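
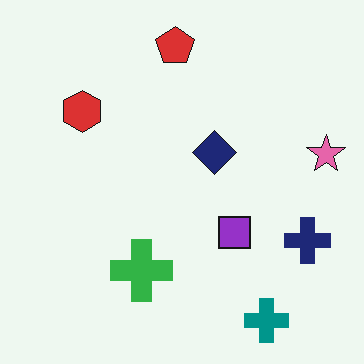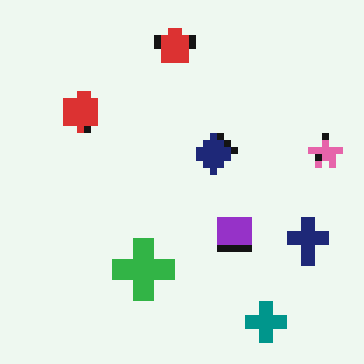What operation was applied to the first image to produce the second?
The image was pixelated into visible square blocks.

Shapes are reduced to large square blocks; fine edges and outlines are lost — a downscale-then-upscale (mosaic) effect.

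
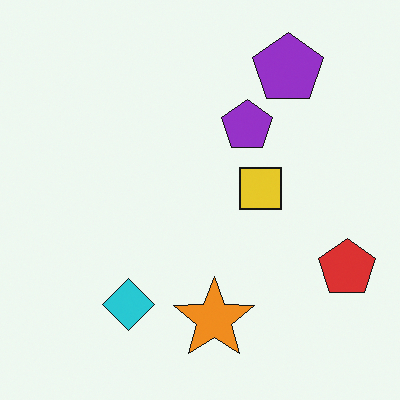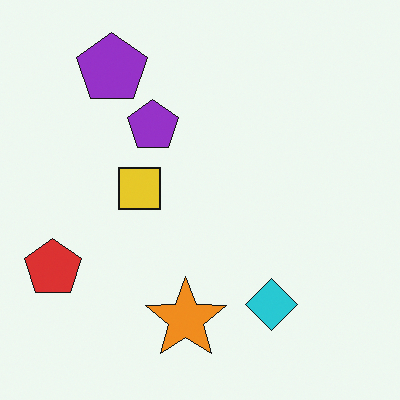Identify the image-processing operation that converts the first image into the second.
This is the original image flipped horizontally (left ↔ right).

The red pentagon is in the bottom-right of the first image and the bottom-left of the second — shapes on opposite sides of the vertical midline have swapped in a mirror flip.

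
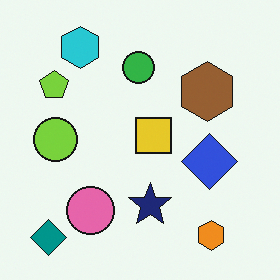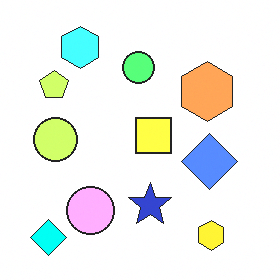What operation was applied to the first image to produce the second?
This is the original image substantially brightened.

Every pixel — background and shapes alike — is uniformly brightened.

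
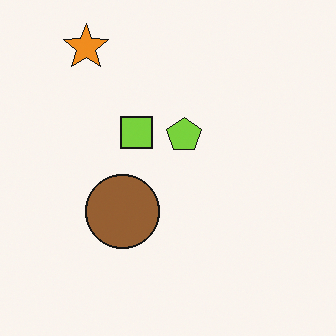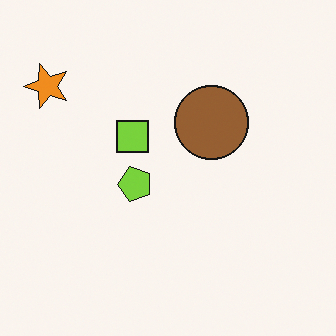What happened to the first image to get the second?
The transformation is: transposed (reflected across the top-left ↔ bottom-right diagonal).

Shapes have swapped their row and column positions — what was in the top-right is now in the bottom-left — a diagonal reflection.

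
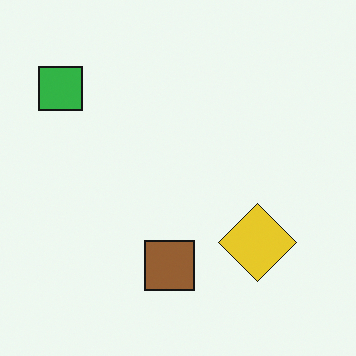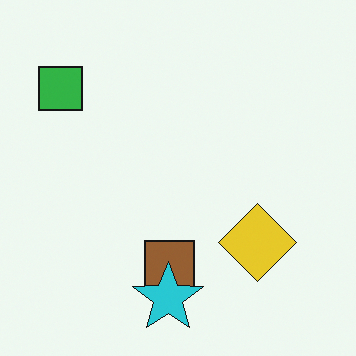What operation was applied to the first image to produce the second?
The transformation is: overlaid with an additional cyan star.

A cyan star appears in the second image that is absent from the first.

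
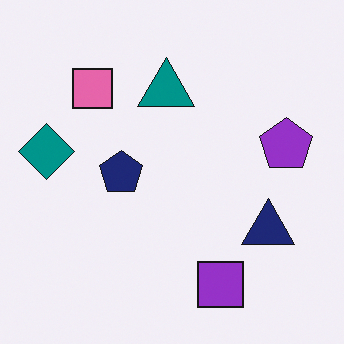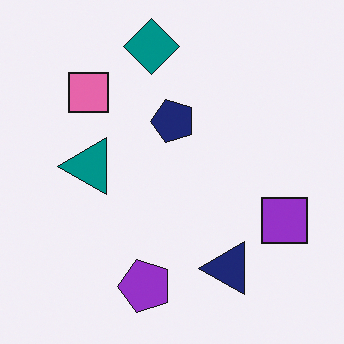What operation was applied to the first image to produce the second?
The image was transposed (reflected across the top-left ↔ bottom-right diagonal).

Shapes have swapped their row and column positions — what was in the top-right is now in the bottom-left — a diagonal reflection.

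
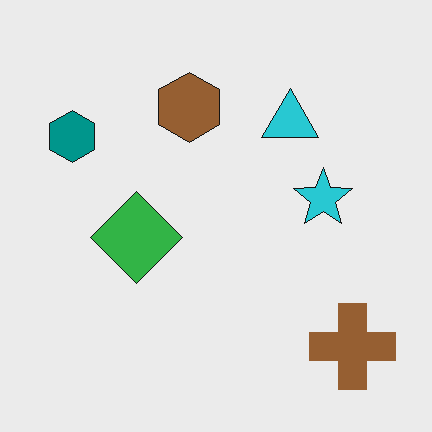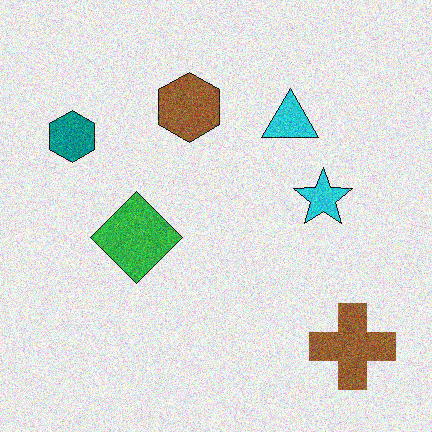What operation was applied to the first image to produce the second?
Degraded with moderate additive noise.

Random speckle covers the whole image, including the flat background.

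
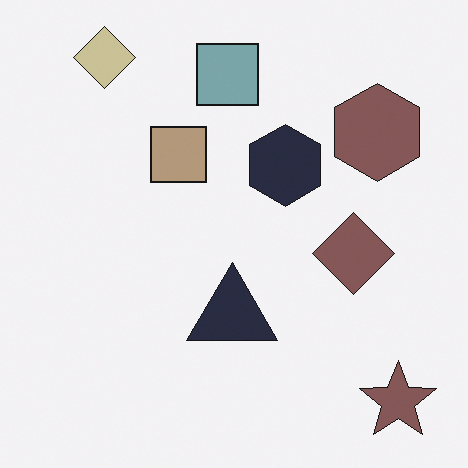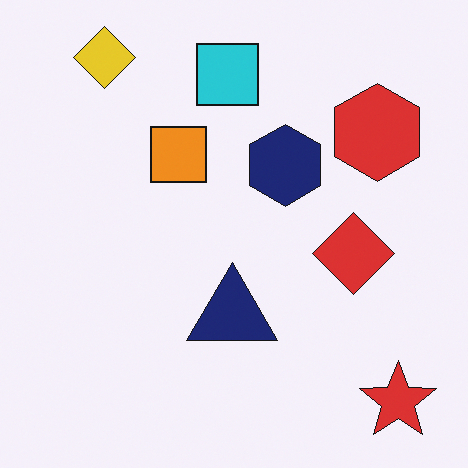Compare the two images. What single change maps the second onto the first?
The image was heavily desaturated.

All colors are more muted and greyish — a global saturation change.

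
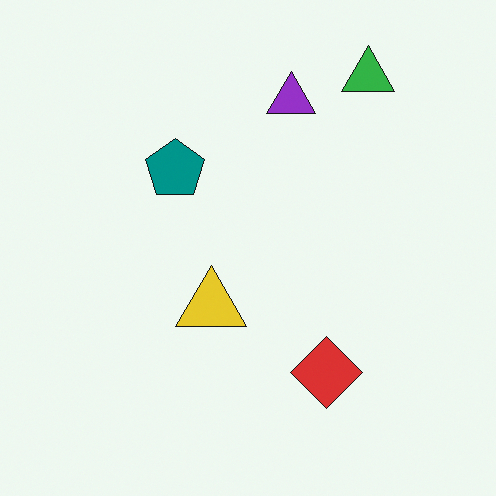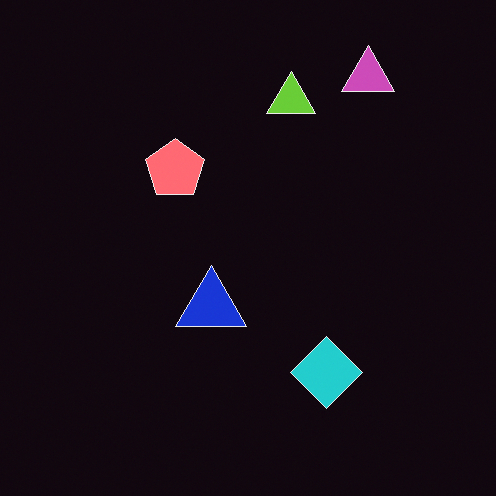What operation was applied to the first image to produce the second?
It was color-inverted (negative).

The light background has become dark and every shape's color is its complement — a photographic negative.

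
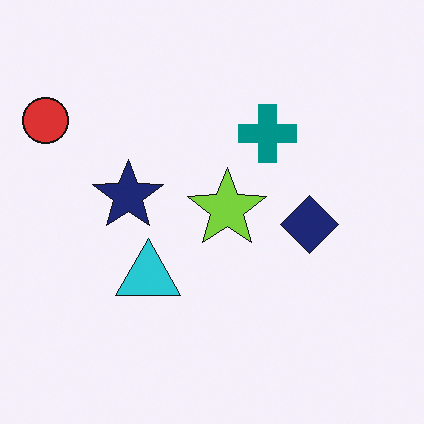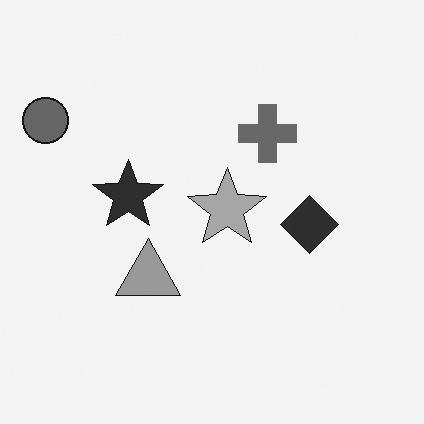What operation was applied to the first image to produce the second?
The transformation is: converted to grayscale.

All color is removed — every shape is now a shade of grey.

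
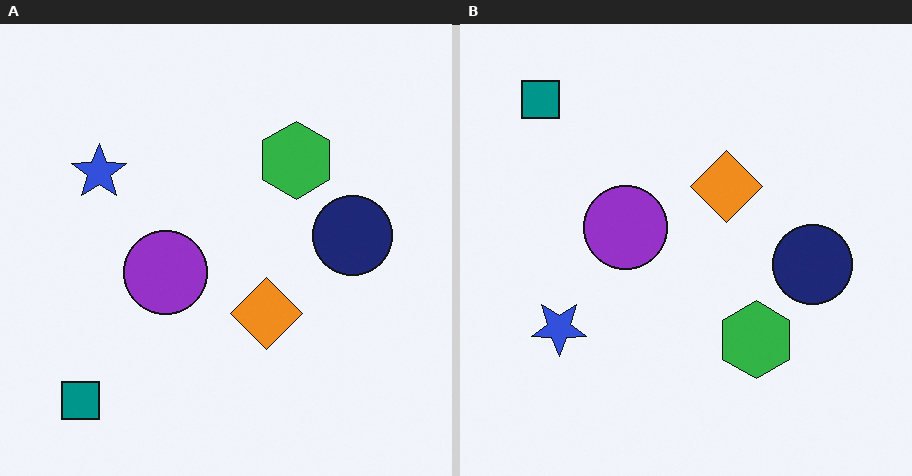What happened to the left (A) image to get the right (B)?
It was flipped vertically (top ↔ bottom).

The teal square is in the bottom-left of the left (A) image and the top-left of the right (B) — shapes on opposite sides of the horizontal midline have swapped in a mirror flip.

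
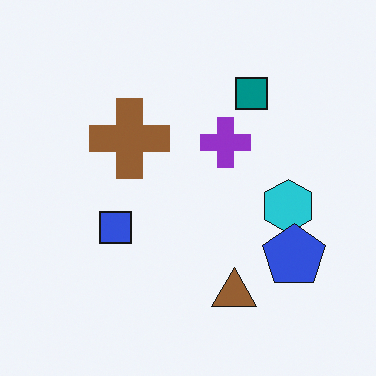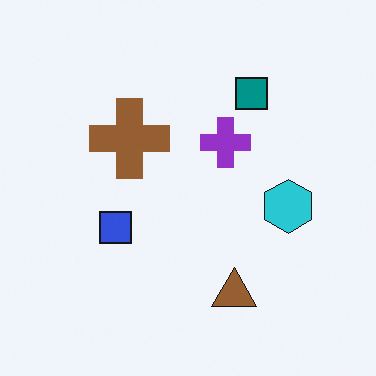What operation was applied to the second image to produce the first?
The image was overlaid with an additional blue pentagon.

A blue pentagon appears in the first image that is absent from the second.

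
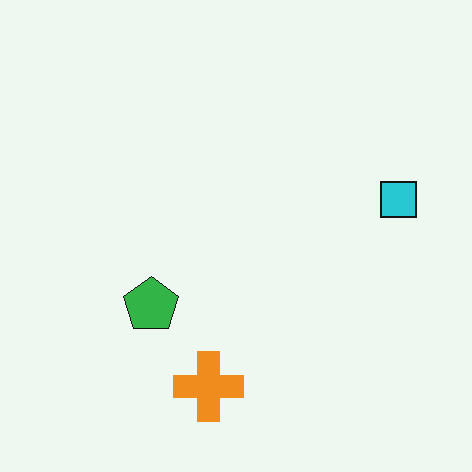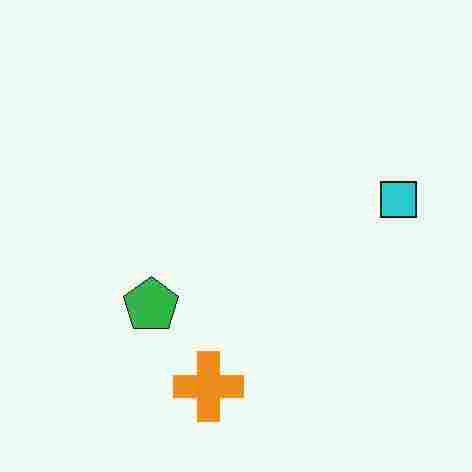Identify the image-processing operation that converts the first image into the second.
Degraded with heavy JPEG compression.

Blocky 8×8 compression artifacts appear around shape edges and the flat background shows ringing — characteristic JPEG degradation.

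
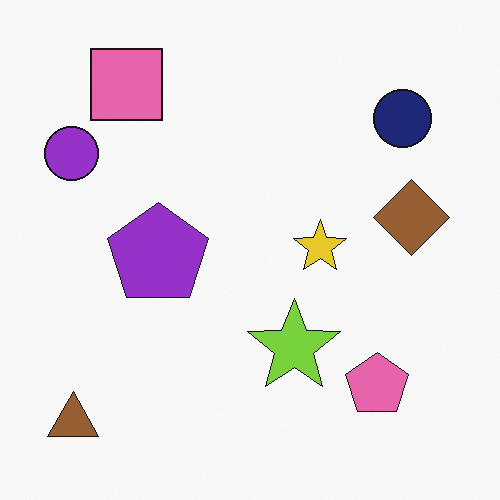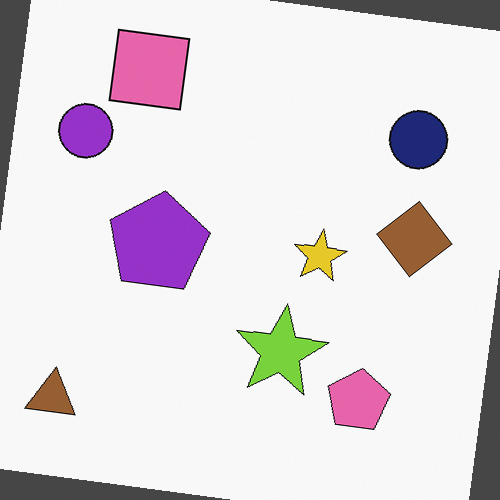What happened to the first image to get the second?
The transformation is: rotated clockwise by a few degrees.

Every shape is tilted by the same angle and the image corners show triangular fill wedges — a whole-image rotation by a non-right angle.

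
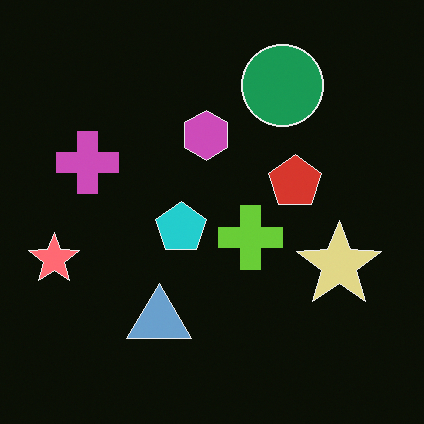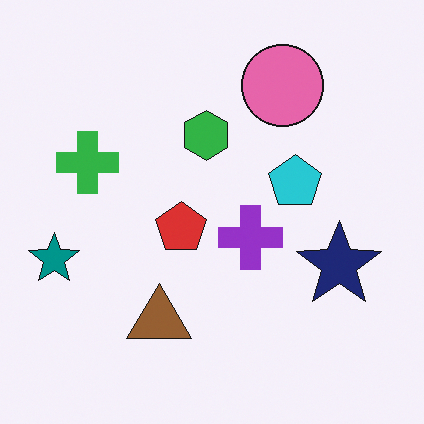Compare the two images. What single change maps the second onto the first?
The transformation is: color-inverted (negative).

The light background has become dark and every shape's color is its complement — a photographic negative.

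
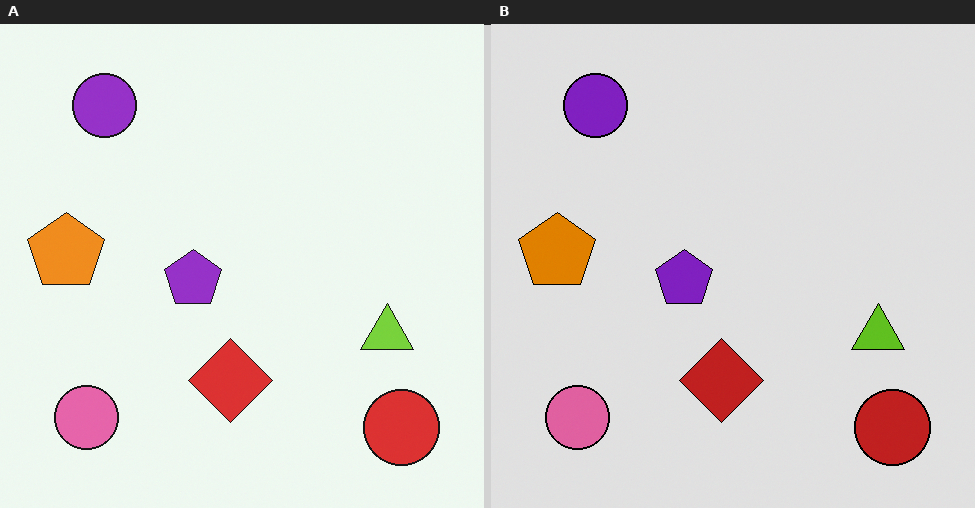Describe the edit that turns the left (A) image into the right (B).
The right (B) image is the left (A) moderately posterized.

Each flat color has snapped to a coarser quantized level — most visibly, the near-white background has dropped to a flat grey.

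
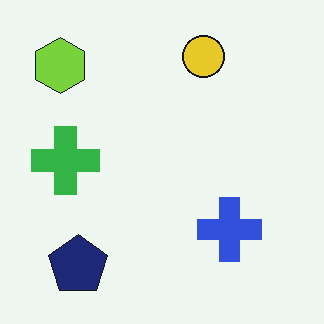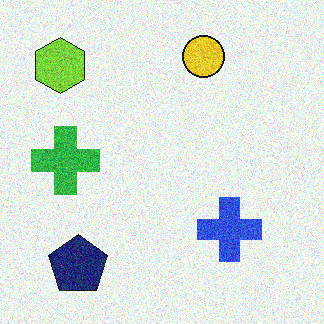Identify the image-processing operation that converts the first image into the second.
The image was degraded with visible gaussian noise.

Random speckle covers the whole image, including the flat background.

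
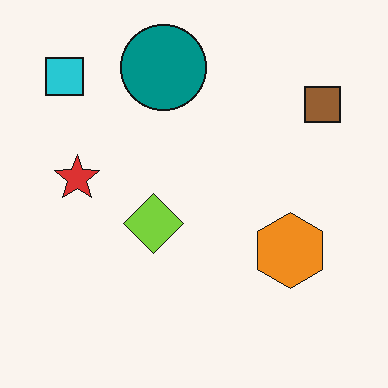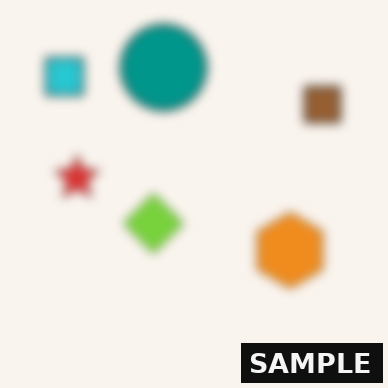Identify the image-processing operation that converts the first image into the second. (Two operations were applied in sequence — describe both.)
The second image is the first strongly gaussian-blurred, then watermarked with the text "SAMPLE" in the lower-right corner.

Shape edges and outlines are uniformly softened across the whole image. A dark label reading "SAMPLE" appears in the lower-right corner.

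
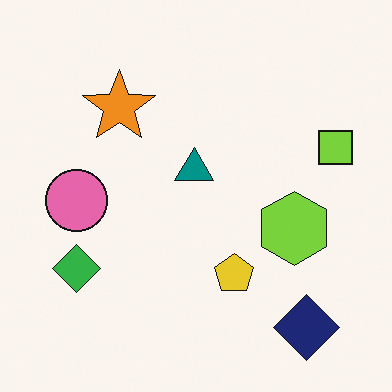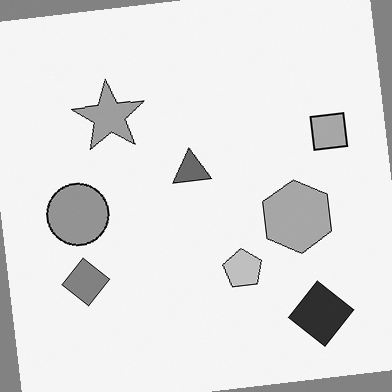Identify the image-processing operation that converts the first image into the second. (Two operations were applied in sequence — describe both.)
It was converted to grayscale, then rotated counter-clockwise by a slight angle.

All color is removed — every shape is now a shade of grey. Every shape is tilted by the same angle and the image corners show triangular fill wedges — a whole-image rotation by a non-right angle.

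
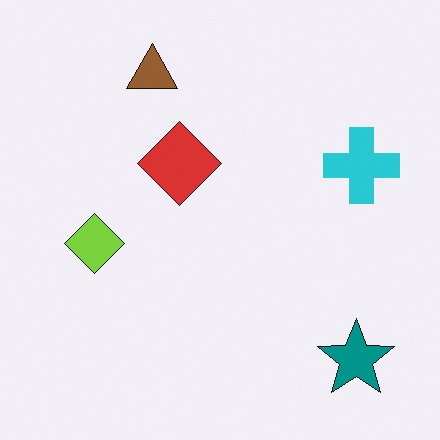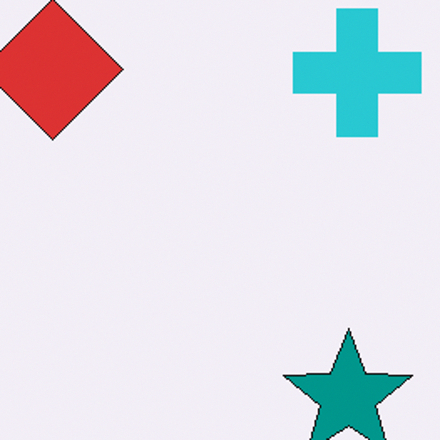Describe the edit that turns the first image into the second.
Cropped tightly and scaled back up.

The visible shapes are larger and the field of view is narrower; shapes near the original edges may be partly or wholly outside the frame — a crop-and-rescale.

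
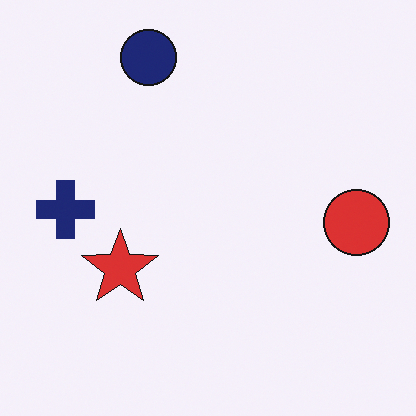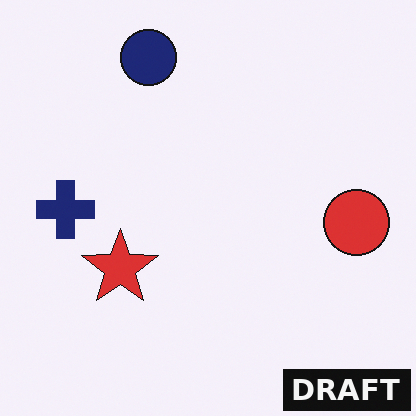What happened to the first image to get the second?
It was watermarked with the text "DRAFT" in the lower-right corner.

A dark label reading "DRAFT" appears in the lower-right corner.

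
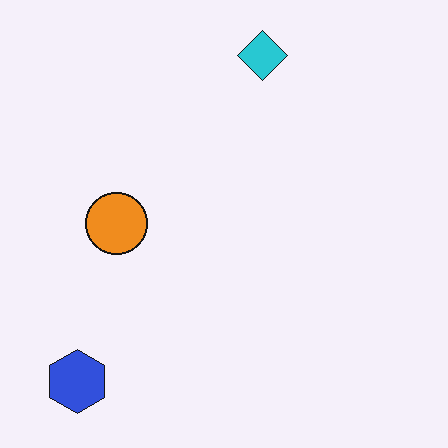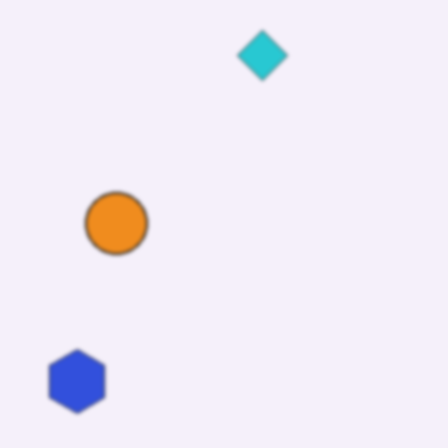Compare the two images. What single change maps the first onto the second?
Lightly blurred.

Shape edges and outlines are uniformly softened across the whole image.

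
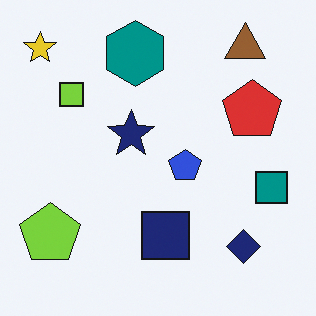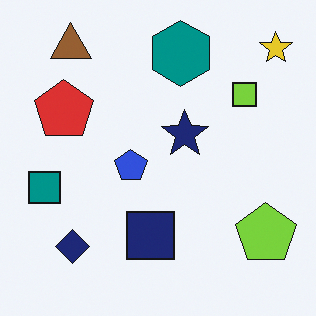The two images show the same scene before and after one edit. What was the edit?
This is the original image flipped horizontally (left ↔ right).

The yellow star is in the top-left of the first image and the top-right of the second — shapes on opposite sides of the vertical midline have swapped in a mirror flip.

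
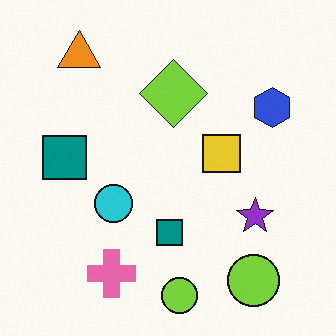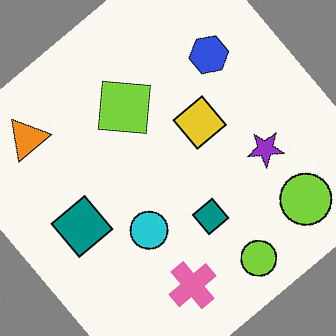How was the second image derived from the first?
The image was rotated counter-clockwise by a large amount — several tens of degrees.

Every shape is tilted by the same angle and the image corners show triangular fill wedges — a whole-image rotation by a non-right angle.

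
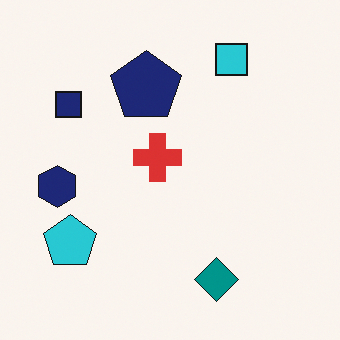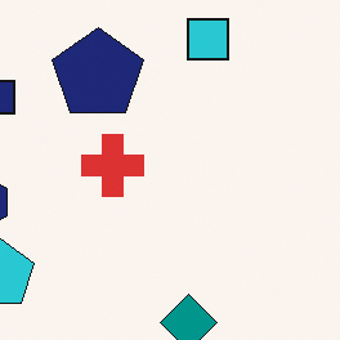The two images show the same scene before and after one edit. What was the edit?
The image was cropped to a modestly smaller region and rescaled.

The visible shapes are larger and the field of view is narrower; shapes near the original edges may be partly or wholly outside the frame — a crop-and-rescale.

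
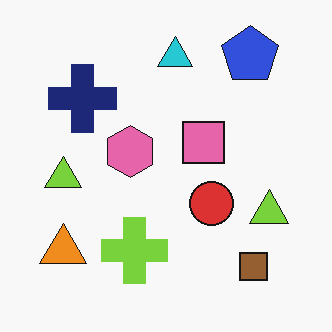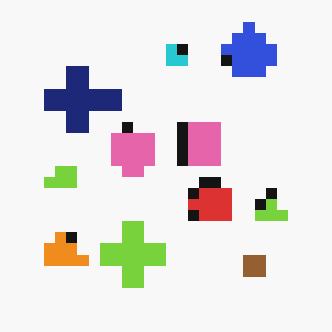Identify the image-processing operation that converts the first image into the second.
This is the original image coarsely pixelated.

Shapes are reduced to large square blocks; fine edges and outlines are lost — a downscale-then-upscale (mosaic) effect.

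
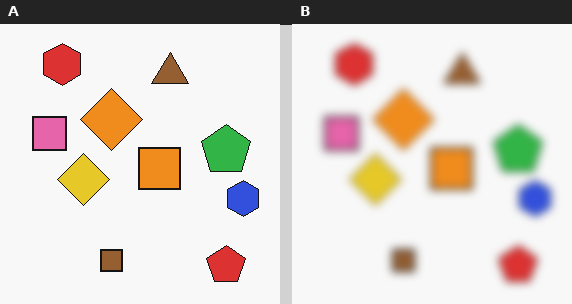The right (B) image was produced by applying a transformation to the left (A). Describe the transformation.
This is the original image noticeably gaussian-blurred.

Shape edges and outlines are uniformly softened across the whole image.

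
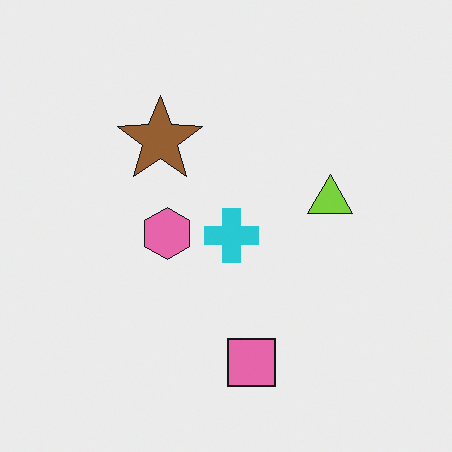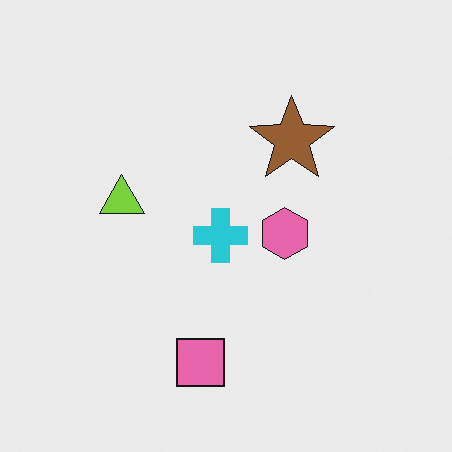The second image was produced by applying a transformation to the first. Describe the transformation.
Flipped horizontally (left ↔ right).

The lime triangle is in the right of the first image and the left of the second — shapes on opposite sides of the vertical midline have swapped in a mirror flip.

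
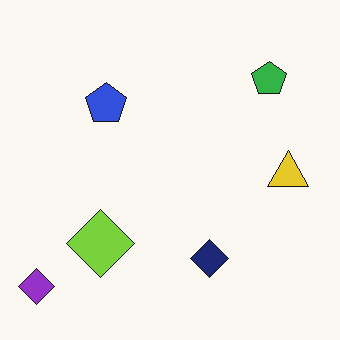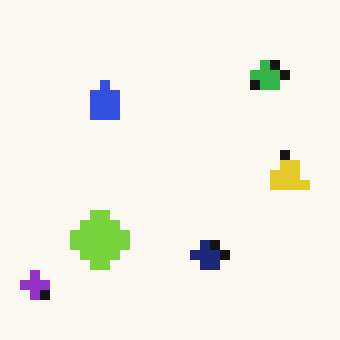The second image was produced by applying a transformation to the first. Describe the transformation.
The image was coarsely pixelated.

Shapes are reduced to large square blocks; fine edges and outlines are lost — a downscale-then-upscale (mosaic) effect.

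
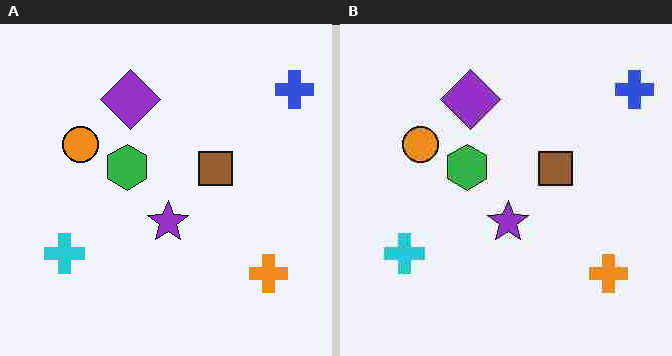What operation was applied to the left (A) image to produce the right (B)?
The transformation is: degraded with heavy JPEG compression.

Blocky 8×8 compression artifacts appear around shape edges and the flat background shows ringing — characteristic JPEG degradation.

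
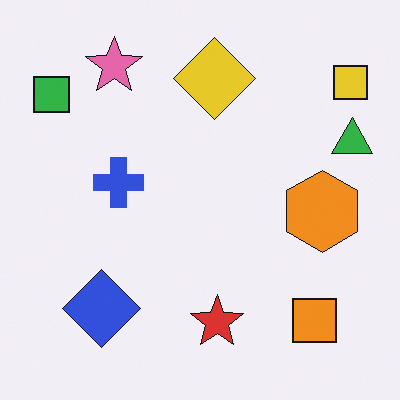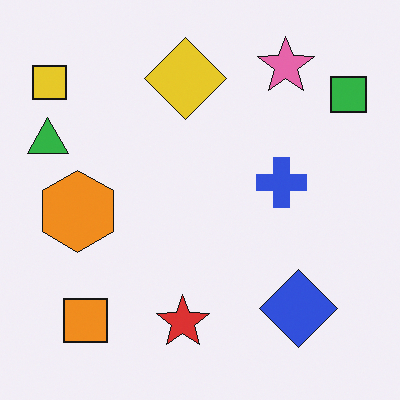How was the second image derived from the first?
Flipped horizontally (left ↔ right).

The green triangle is in the right of the first image and the left of the second — shapes on opposite sides of the vertical midline have swapped in a mirror flip.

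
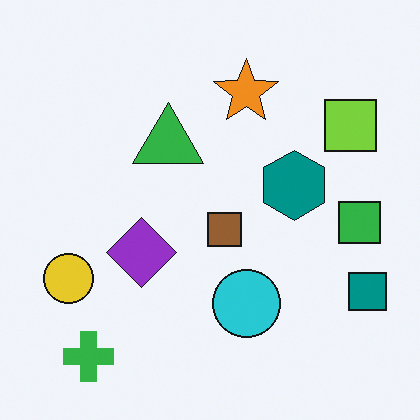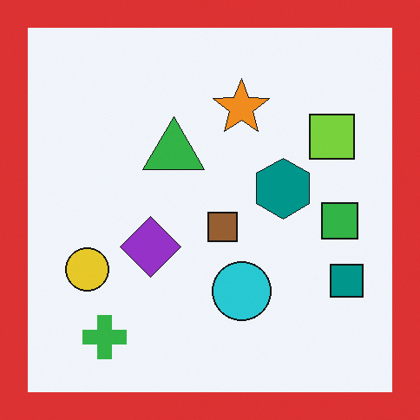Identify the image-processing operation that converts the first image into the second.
It was framed with a red border.

A solid red frame runs around the edge of the second image, with the content slightly shrunk inside it.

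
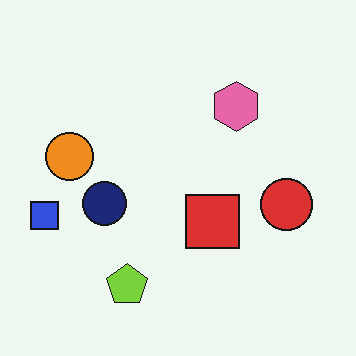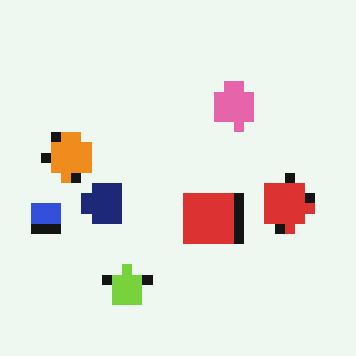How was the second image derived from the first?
The transformation is: coarsely pixelated.

Shapes are reduced to large square blocks; fine edges and outlines are lost — a downscale-then-upscale (mosaic) effect.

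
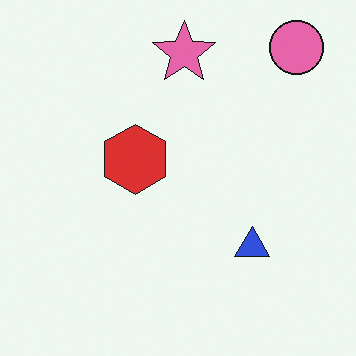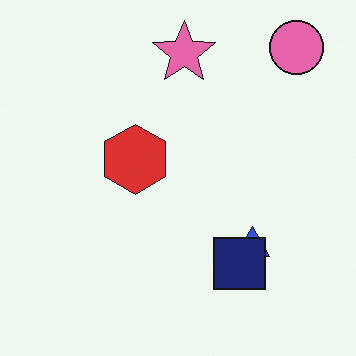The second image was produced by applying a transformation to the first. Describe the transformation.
It was overlaid with an additional navy square.

A navy square appears in the second image that is absent from the first.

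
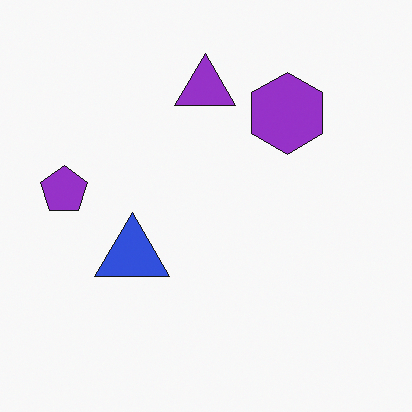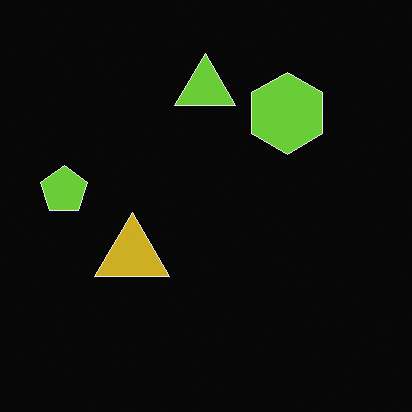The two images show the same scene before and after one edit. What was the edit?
Color-inverted (negative).

The light background has become dark and every shape's color is its complement — a photographic negative.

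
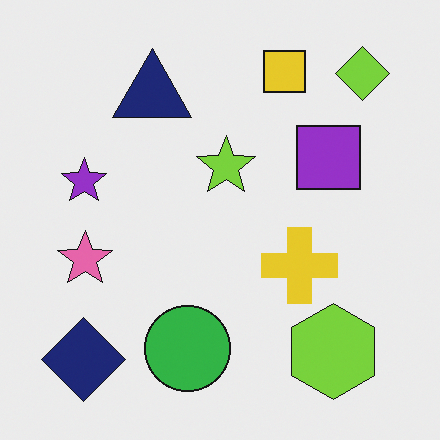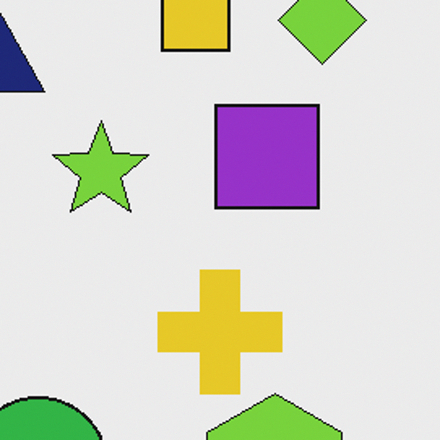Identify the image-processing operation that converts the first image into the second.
The image was cropped tightly and scaled back up.

The visible shapes are larger and the field of view is narrower; shapes near the original edges may be partly or wholly outside the frame — a crop-and-rescale.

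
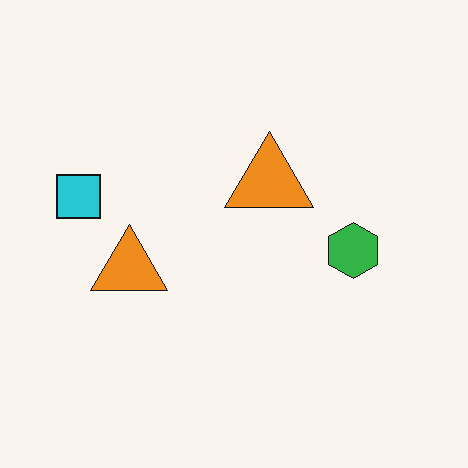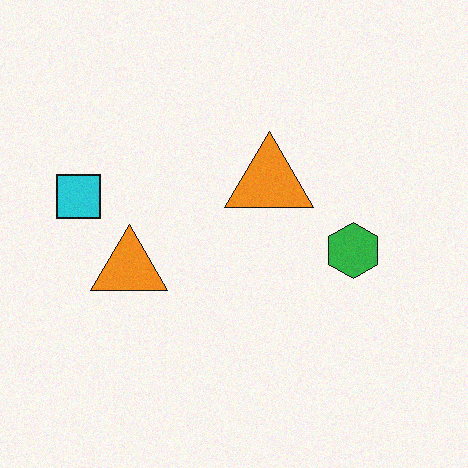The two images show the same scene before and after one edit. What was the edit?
This is the original image degraded with a light layer of grain.

Random speckle covers the whole image, including the flat background.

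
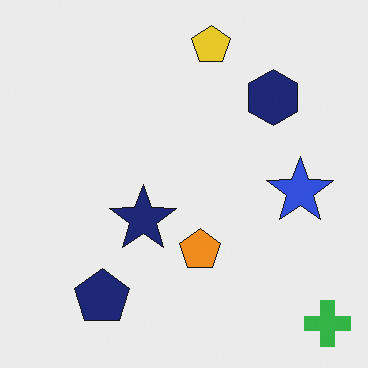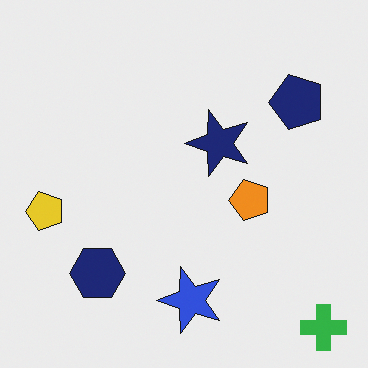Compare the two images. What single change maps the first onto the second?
The transformation is: transposed (reflected across the top-left ↔ bottom-right diagonal).

Shapes have swapped their row and column positions — what was in the top-right is now in the bottom-left — a diagonal reflection.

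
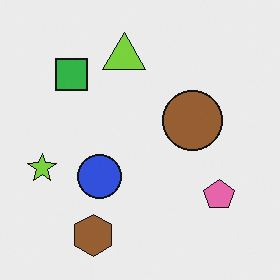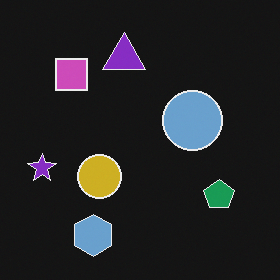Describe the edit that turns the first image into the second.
The second image is the first color-inverted (negative).

The light background has become dark and every shape's color is its complement — a photographic negative.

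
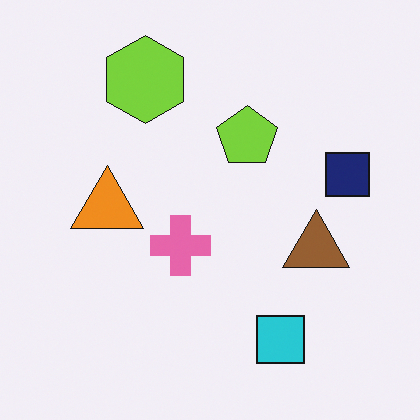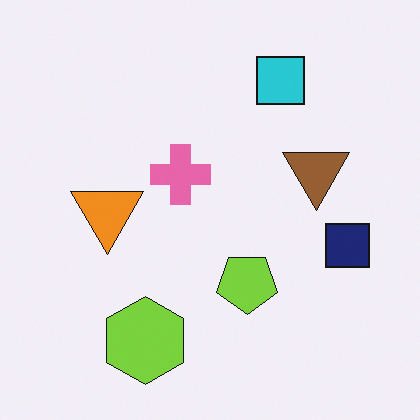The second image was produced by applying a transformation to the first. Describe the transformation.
Flipped vertically (top ↔ bottom).

The lime hexagon is in the top of the first image and the bottom of the second — shapes on opposite sides of the horizontal midline have swapped in a mirror flip.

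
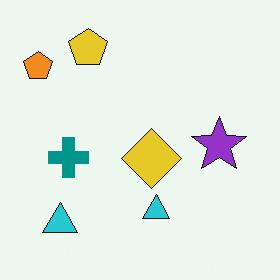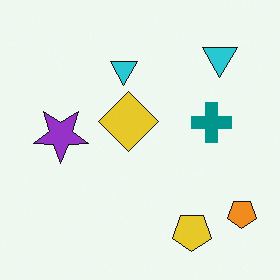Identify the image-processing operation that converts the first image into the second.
It was rotated 180°.

The orange pentagon sits in the top-left of the first image and the bottom-right of the second — consistent with a whole-image 180° rotation.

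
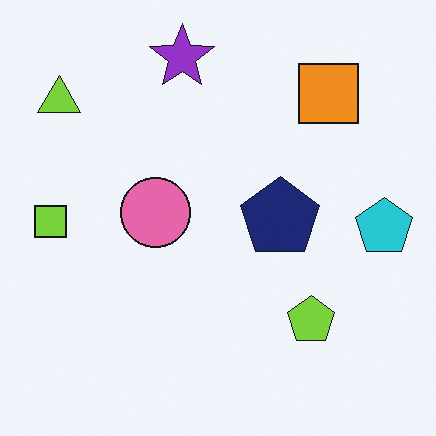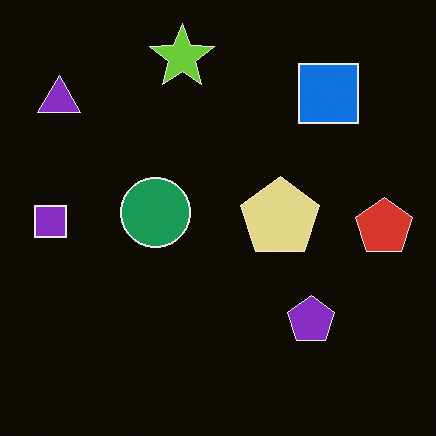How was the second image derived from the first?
This is the original image color-inverted (negative).

The light background has become dark and every shape's color is its complement — a photographic negative.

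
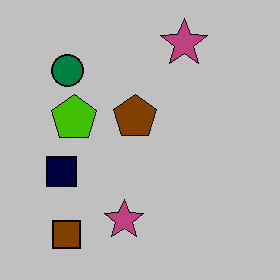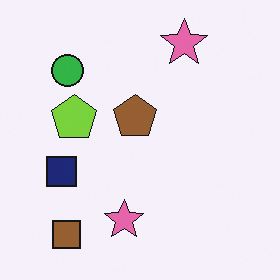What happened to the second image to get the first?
Heavily posterized to just a handful of flat colors.

Each flat color has snapped to a coarser quantized level — most visibly, the near-white background has dropped to a flat grey.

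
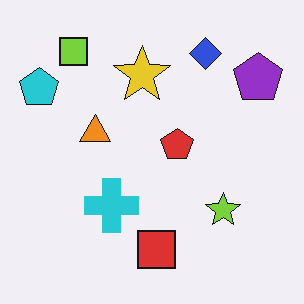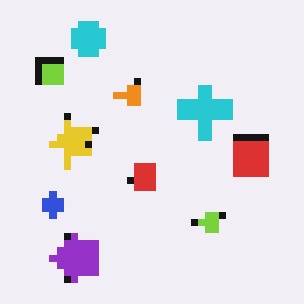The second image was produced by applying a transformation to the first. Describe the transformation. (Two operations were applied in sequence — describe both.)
This is the original image pixelated into visible square blocks, then transposed (reflected across the top-left ↔ bottom-right diagonal).

Shapes are reduced to large square blocks; fine edges and outlines are lost — a downscale-then-upscale (mosaic) effect. Shapes have swapped their row and column positions — what was in the top-right is now in the bottom-left — a diagonal reflection.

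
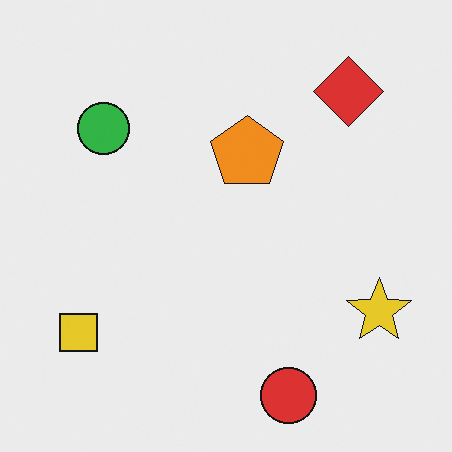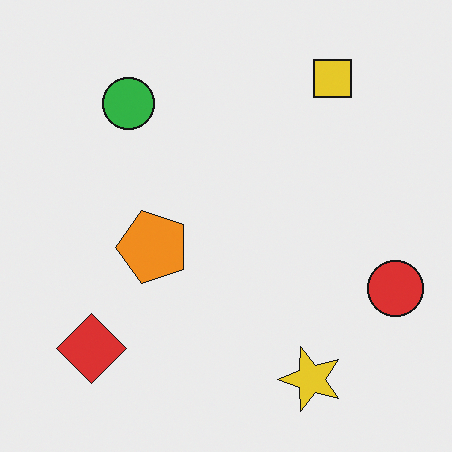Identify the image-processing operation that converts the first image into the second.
The second image is the first transposed (reflected across the top-left ↔ bottom-right diagonal).

Shapes have swapped their row and column positions — what was in the top-right is now in the bottom-left — a diagonal reflection.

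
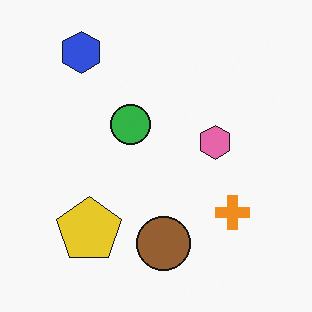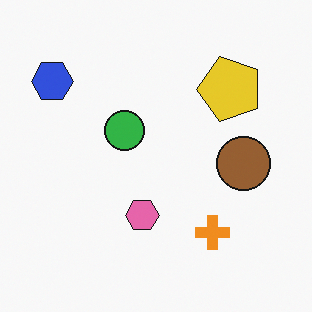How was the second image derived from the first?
The transformation is: transposed (reflected across the top-left ↔ bottom-right diagonal).

Shapes have swapped their row and column positions — what was in the top-right is now in the bottom-left — a diagonal reflection.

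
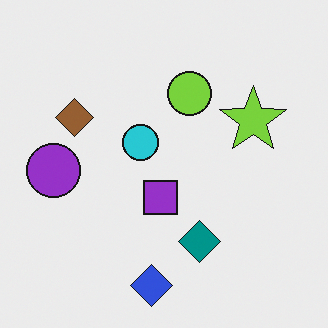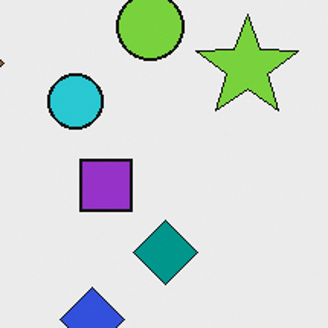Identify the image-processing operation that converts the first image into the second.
This is the original image cropped slightly and scaled back up.

The visible shapes are larger and the field of view is narrower; shapes near the original edges may be partly or wholly outside the frame — a crop-and-rescale.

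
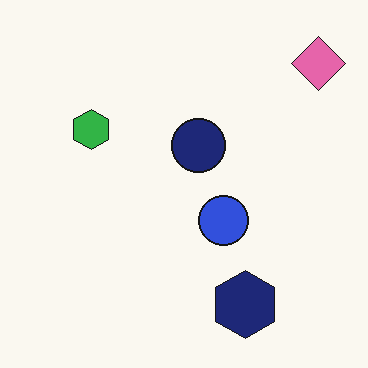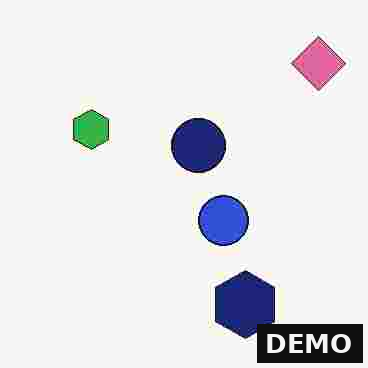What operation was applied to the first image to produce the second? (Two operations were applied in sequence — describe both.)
Heavily JPEG-compressed with obvious blocking artifacts, then watermarked with the text "DEMO" in the lower-right corner.

Blocky 8×8 compression artifacts appear around shape edges and the flat background shows ringing — characteristic JPEG degradation. A dark label reading "DEMO" appears in the lower-right corner.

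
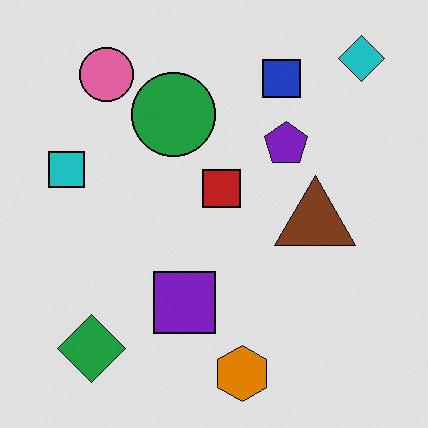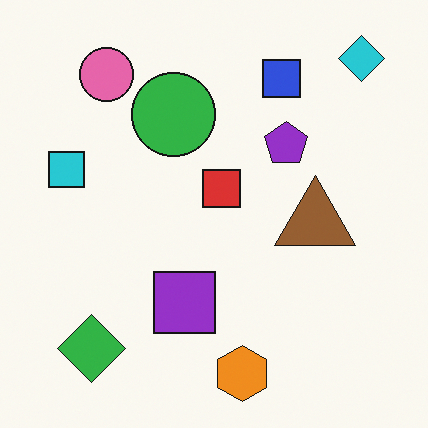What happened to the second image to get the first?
It was posterized to a reduced palette.

Each flat color has snapped to a coarser quantized level — most visibly, the near-white background has dropped to a flat grey.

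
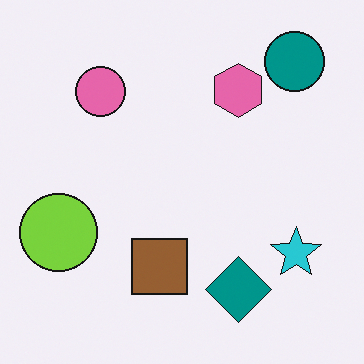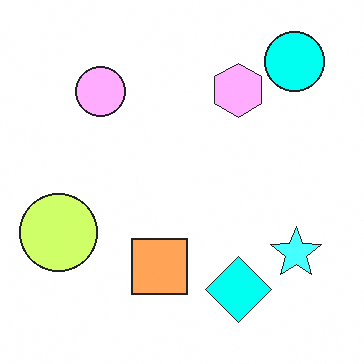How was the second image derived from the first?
This is the original image noticeably brightened.

Every pixel — background and shapes alike — is uniformly brightened.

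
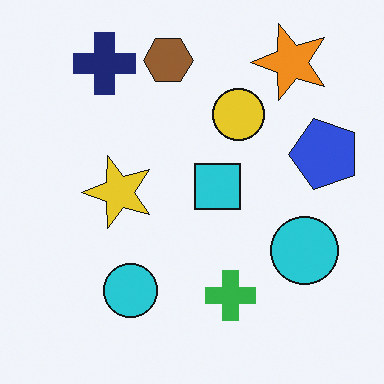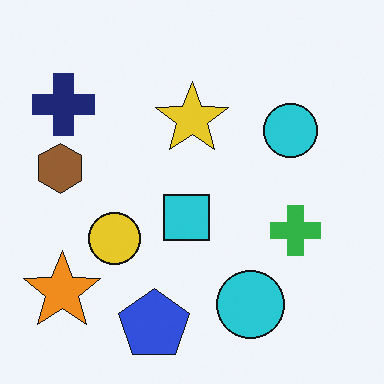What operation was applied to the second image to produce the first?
Transposed (reflected across the top-left ↔ bottom-right diagonal).

Shapes have swapped their row and column positions — what was in the top-right is now in the bottom-left — a diagonal reflection.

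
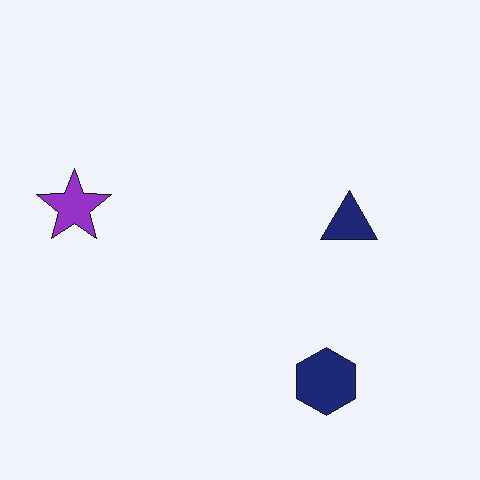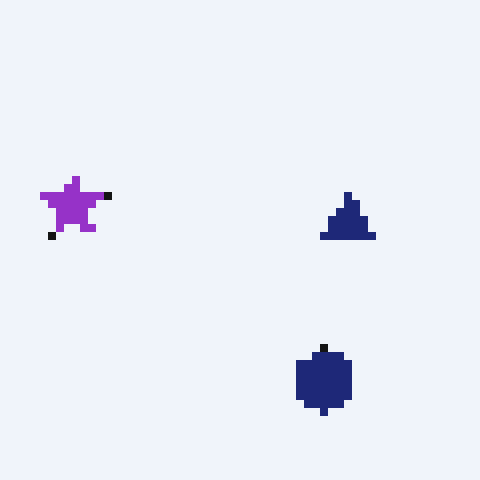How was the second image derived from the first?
This is the original image pixelated into visible square blocks.

Shapes are reduced to large square blocks; fine edges and outlines are lost — a downscale-then-upscale (mosaic) effect.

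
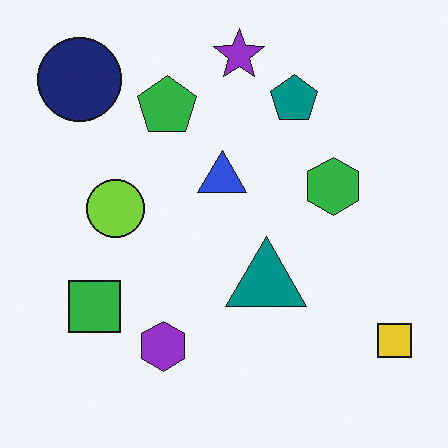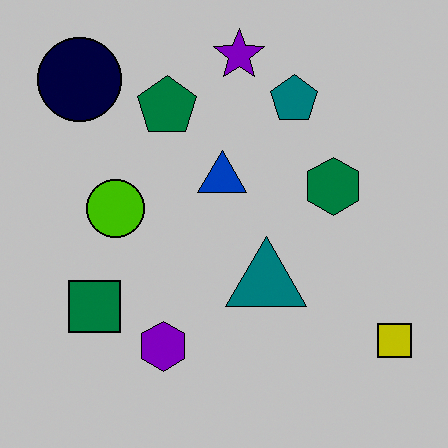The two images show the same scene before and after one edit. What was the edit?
Heavily posterized to just a handful of flat colors.

Each flat color has snapped to a coarser quantized level — most visibly, the near-white background has dropped to a flat grey.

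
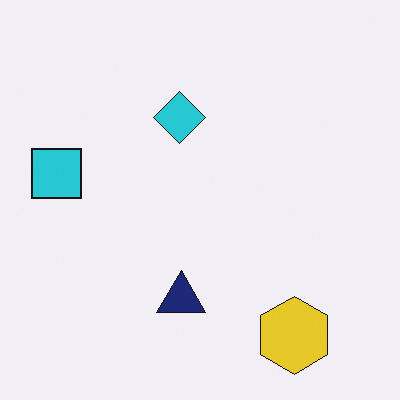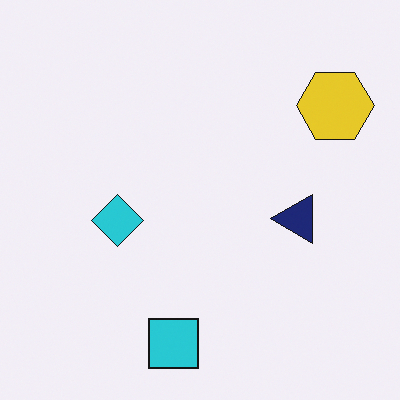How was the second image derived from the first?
The image was rotated 90° counter-clockwise.

The yellow hexagon sits in the bottom-right of the first image and the top-right of the second — consistent with a whole-image 90° counter-clockwise rotation.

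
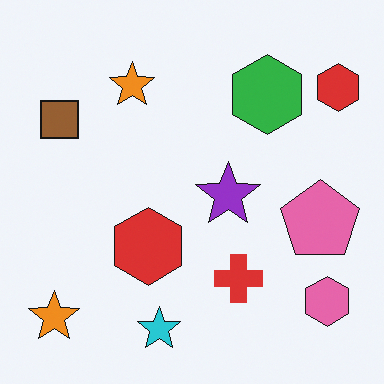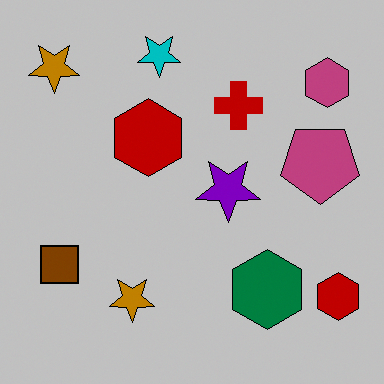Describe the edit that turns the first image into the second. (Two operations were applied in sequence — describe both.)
Aggressively posterized, then flipped vertically (top ↔ bottom).

Each flat color has snapped to a coarser quantized level — most visibly, the near-white background has dropped to a flat grey. The cyan star is in the bottom of the first image and the top of the second — shapes on opposite sides of the horizontal midline have swapped in a mirror flip.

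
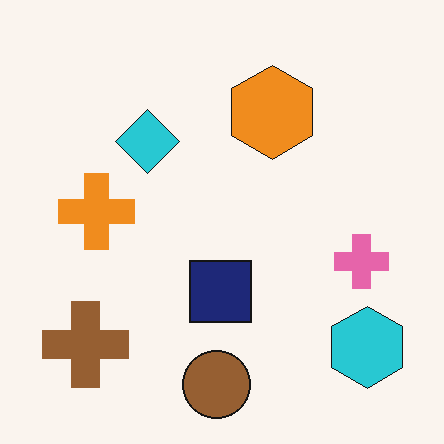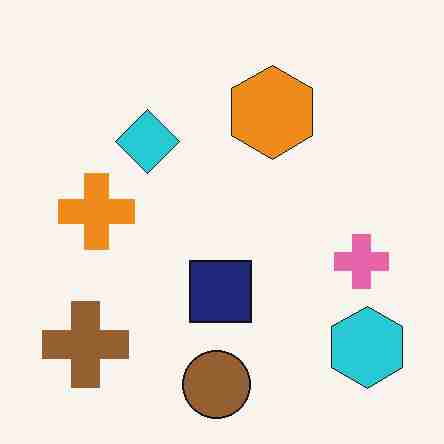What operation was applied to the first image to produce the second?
The image was degraded with heavy JPEG compression.

Blocky 8×8 compression artifacts appear around shape edges and the flat background shows ringing — characteristic JPEG degradation.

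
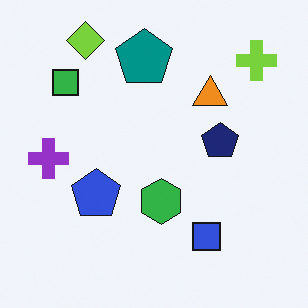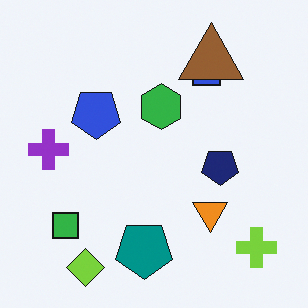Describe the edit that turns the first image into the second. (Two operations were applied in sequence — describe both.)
The image was flipped vertically (top ↔ bottom), then overlaid with an additional brown triangle.

The lime diamond is in the top-left of the first image and the bottom-left of the second — shapes on opposite sides of the horizontal midline have swapped in a mirror flip. A brown triangle appears in the second image that is absent from the first.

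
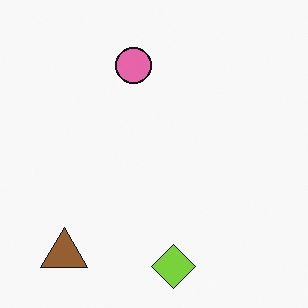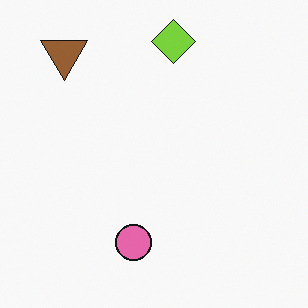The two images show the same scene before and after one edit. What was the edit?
The transformation is: flipped vertically (top ↔ bottom).

The lime diamond is in the bottom of the first image and the top of the second — shapes on opposite sides of the horizontal midline have swapped in a mirror flip.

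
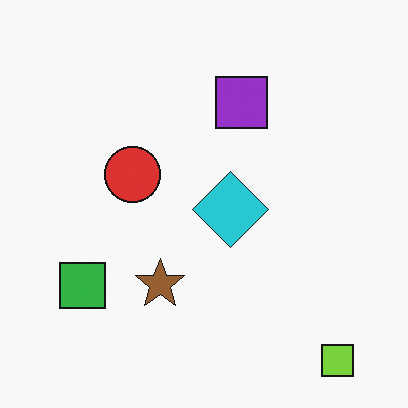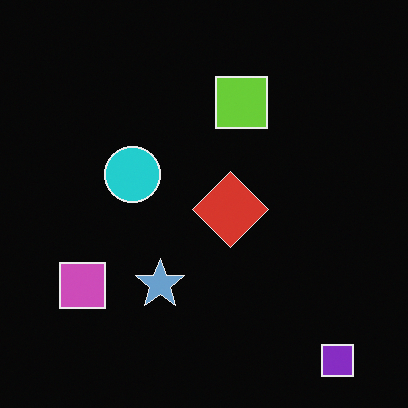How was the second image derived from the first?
The image was color-inverted (negative).

The light background has become dark and every shape's color is its complement — a photographic negative.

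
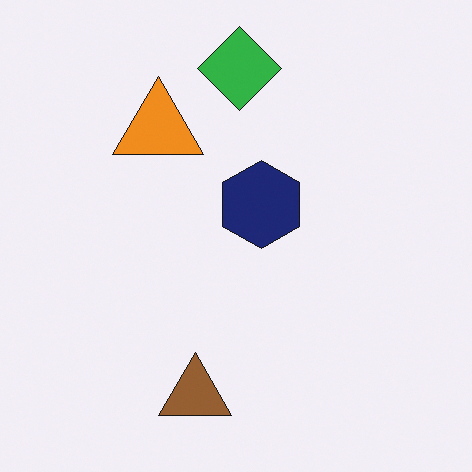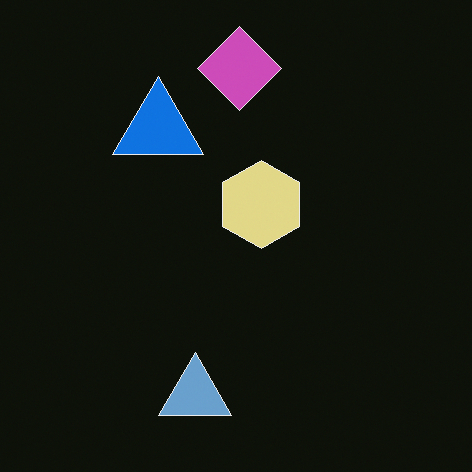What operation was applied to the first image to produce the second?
The second image is the first color-inverted (negative).

The light background has become dark and every shape's color is its complement — a photographic negative.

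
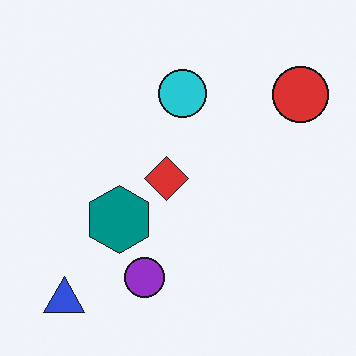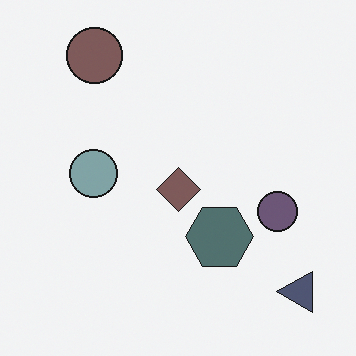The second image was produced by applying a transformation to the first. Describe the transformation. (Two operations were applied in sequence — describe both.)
The transformation is: rotated 90° counter-clockwise, then heavily desaturated.

The blue triangle sits in the bottom-left of the first image and the bottom-right of the second — consistent with a whole-image 90° counter-clockwise rotation. All colors are more muted and greyish — a global saturation change.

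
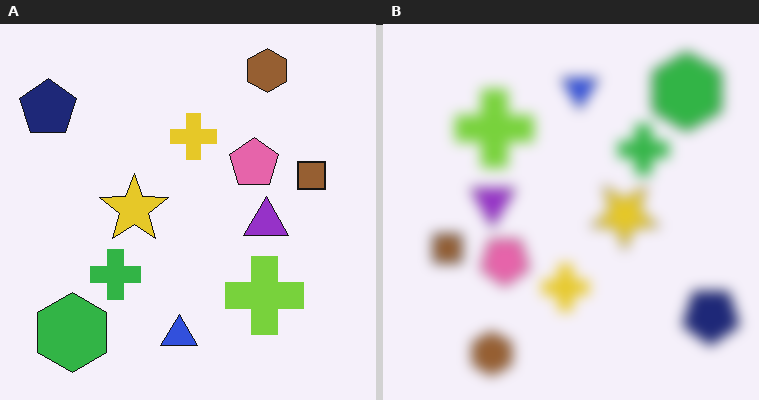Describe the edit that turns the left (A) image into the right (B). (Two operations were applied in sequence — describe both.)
This is the original image heavily blurred, then rotated 180°.

Shape edges and outlines are uniformly softened across the whole image. The navy pentagon sits in the top-left of the left (A) image and the bottom-right of the right (B) — consistent with a whole-image 180° rotation.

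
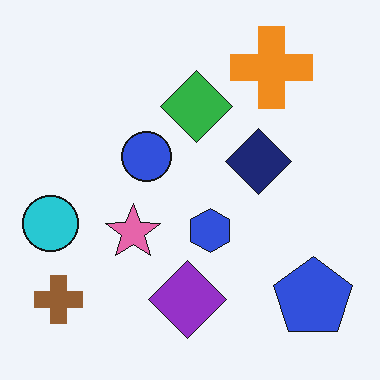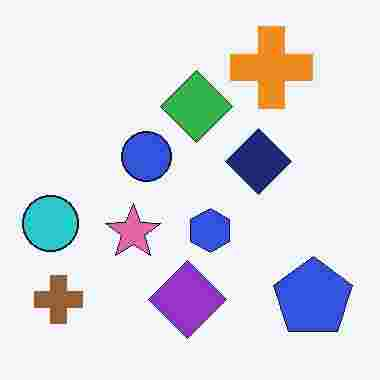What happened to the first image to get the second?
It was heavily JPEG-compressed with obvious blocking artifacts.

Blocky 8×8 compression artifacts appear around shape edges and the flat background shows ringing — characteristic JPEG degradation.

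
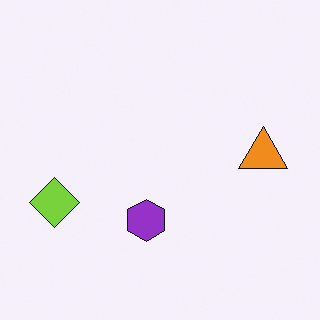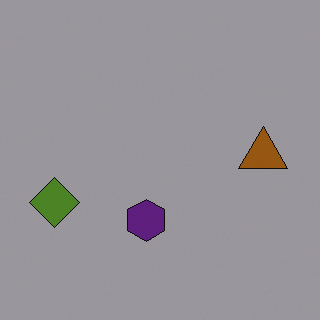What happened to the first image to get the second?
The transformation is: noticeably darkened.

Every pixel — background and shapes alike — is uniformly darkened.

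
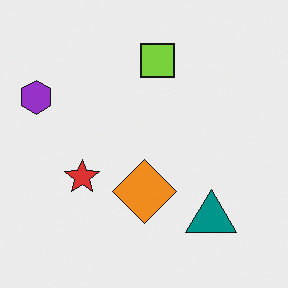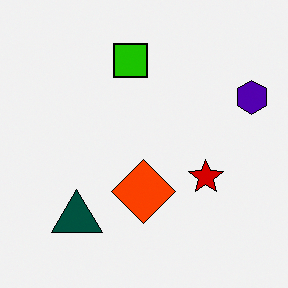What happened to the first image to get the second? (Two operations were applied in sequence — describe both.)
This is the original image flipped horizontally (left ↔ right), then boosted in contrast.

The purple hexagon is in the left of the first image and the right of the second — shapes on opposite sides of the vertical midline have swapped in a mirror flip. Tones are pushed away from mid-grey across the whole image — a global contrast change.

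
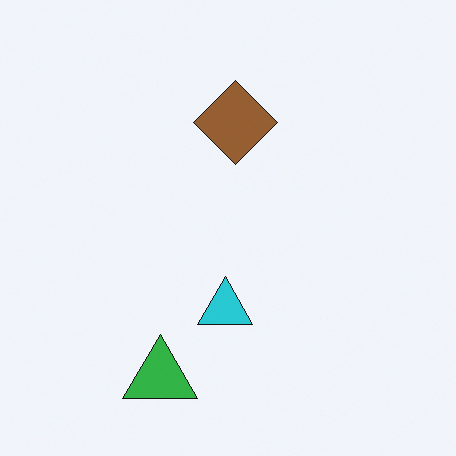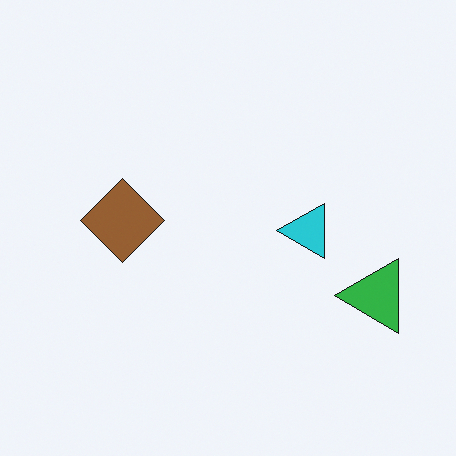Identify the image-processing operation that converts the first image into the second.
The second image is the first rotated 90° counter-clockwise.

The green triangle sits in the bottom of the first image and the right of the second — consistent with a whole-image 90° counter-clockwise rotation.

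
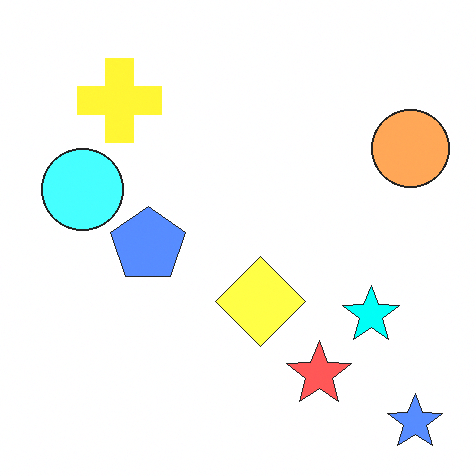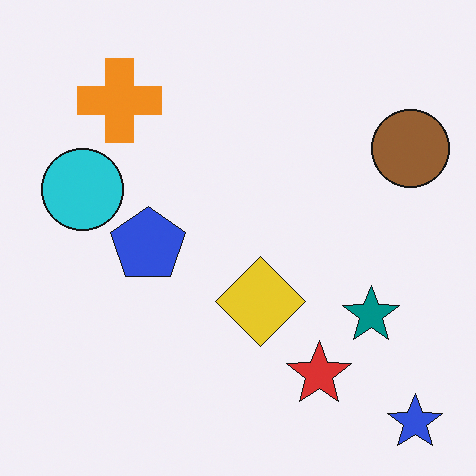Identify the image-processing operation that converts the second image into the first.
Substantially brightened.

Every pixel — background and shapes alike — is uniformly brightened.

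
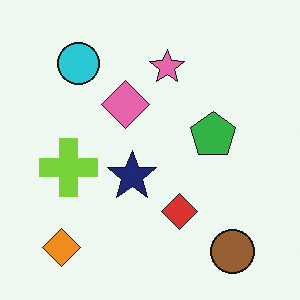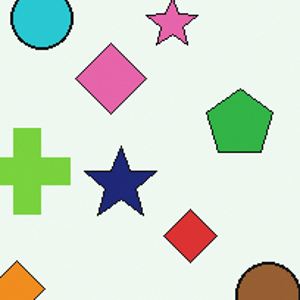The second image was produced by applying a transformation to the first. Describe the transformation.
This is the original image cropped slightly and scaled back up.

The visible shapes are larger and the field of view is narrower; shapes near the original edges may be partly or wholly outside the frame — a crop-and-rescale.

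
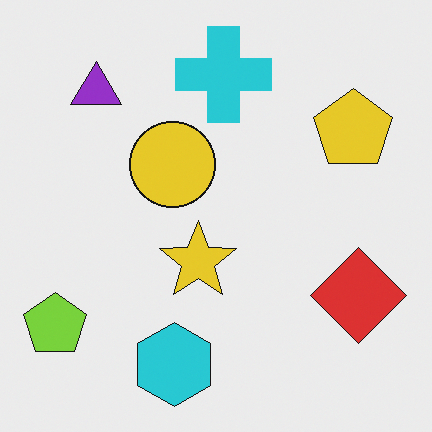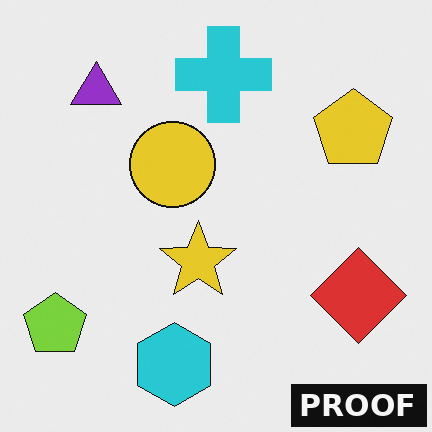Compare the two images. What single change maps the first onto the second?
The transformation is: watermarked with the text "PROOF" in the lower-right corner.

A dark label reading "PROOF" appears in the lower-right corner.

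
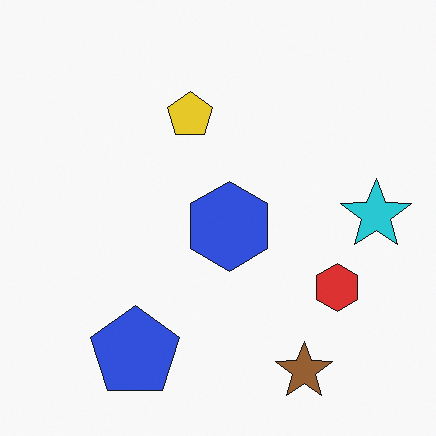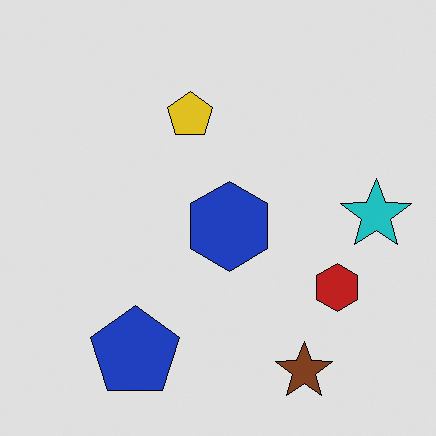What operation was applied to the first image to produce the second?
It was moderately posterized.

Each flat color has snapped to a coarser quantized level — most visibly, the near-white background has dropped to a flat grey.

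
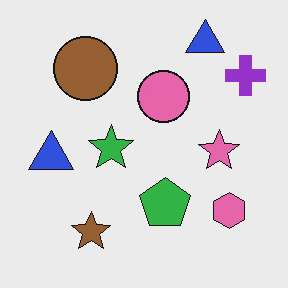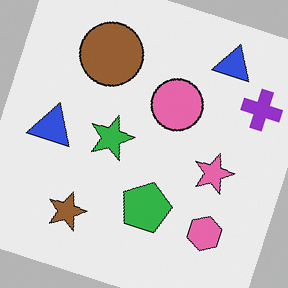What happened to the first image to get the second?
It was rotated clockwise by a clearly visible amount.

Every shape is tilted by the same angle and the image corners show triangular fill wedges — a whole-image rotation by a non-right angle.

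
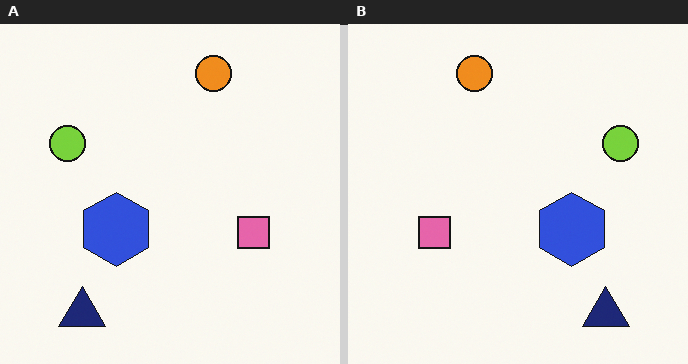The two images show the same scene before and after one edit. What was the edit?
It was flipped horizontally (left ↔ right).

The lime circle is in the left of the left (A) image and the right of the right (B) — shapes on opposite sides of the vertical midline have swapped in a mirror flip.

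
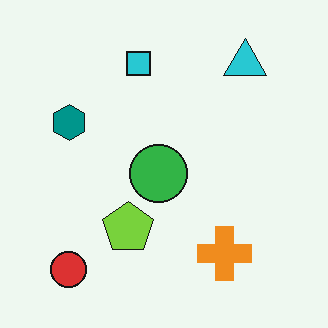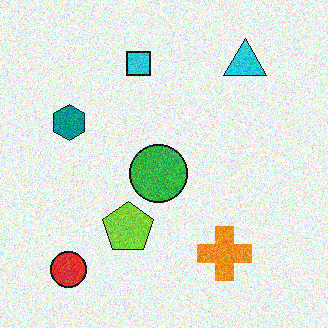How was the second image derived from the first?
This is the original image degraded with moderate additive noise.

Random speckle covers the whole image, including the flat background.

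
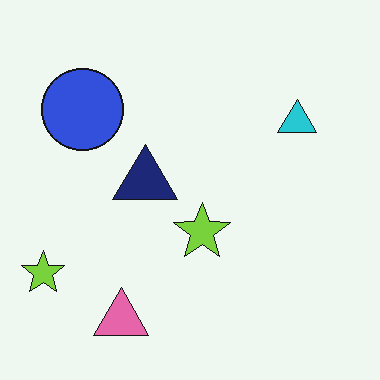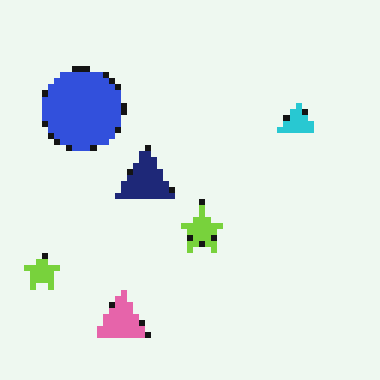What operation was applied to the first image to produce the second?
This is the original image pixelated into visible square blocks.

Shapes are reduced to large square blocks; fine edges and outlines are lost — a downscale-then-upscale (mosaic) effect.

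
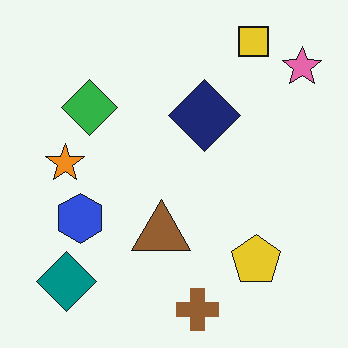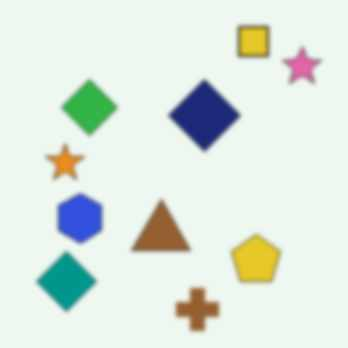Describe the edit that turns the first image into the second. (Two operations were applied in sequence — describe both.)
It was lightly blurred, then given moderate JPEG compression.

Shape edges and outlines are uniformly softened across the whole image. Blocky 8×8 compression artifacts appear around shape edges and the flat background shows ringing — characteristic JPEG degradation.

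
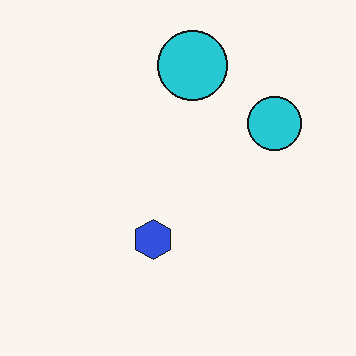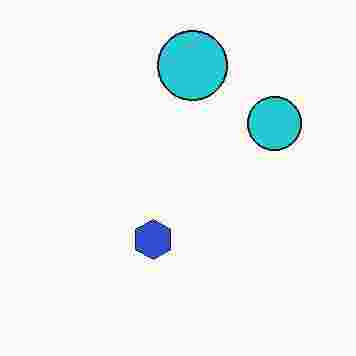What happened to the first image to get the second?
The second image is the first degraded with heavy JPEG compression.

Blocky 8×8 compression artifacts appear around shape edges and the flat background shows ringing — characteristic JPEG degradation.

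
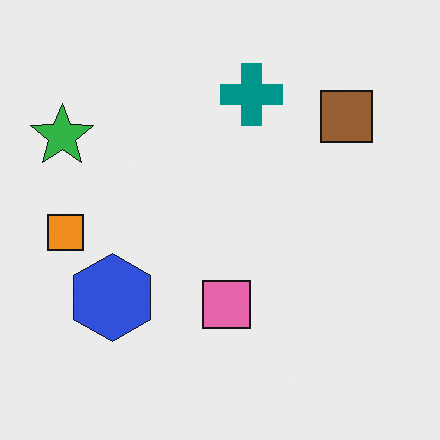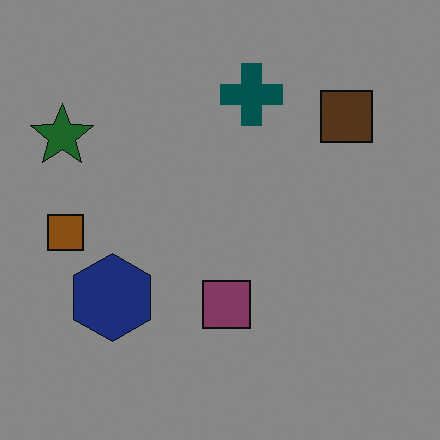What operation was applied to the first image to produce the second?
Darkened a lot.

Every pixel — background and shapes alike — is uniformly darkened.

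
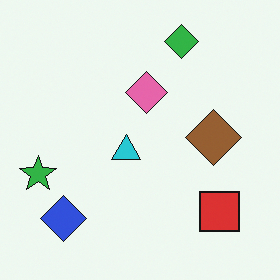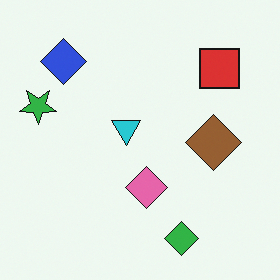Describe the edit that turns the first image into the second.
The transformation is: flipped vertically (top ↔ bottom).

The green diamond is in the top of the first image and the bottom of the second — shapes on opposite sides of the horizontal midline have swapped in a mirror flip.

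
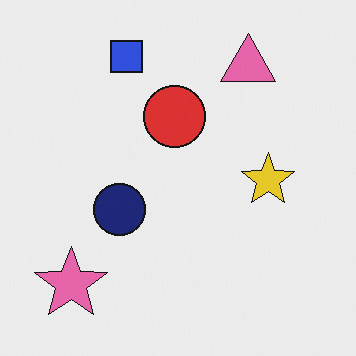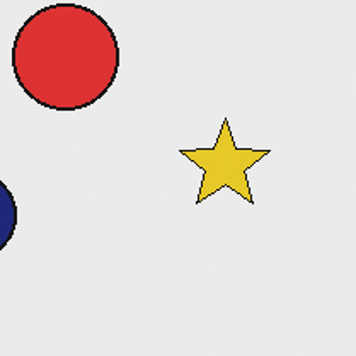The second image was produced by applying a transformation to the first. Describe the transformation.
The transformation is: cropped tightly and scaled back up.

The visible shapes are larger and the field of view is narrower; shapes near the original edges may be partly or wholly outside the frame — a crop-and-rescale.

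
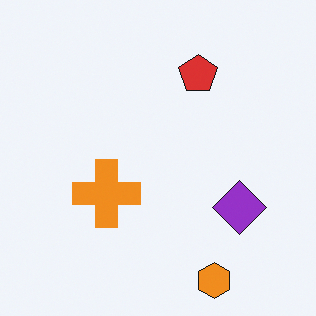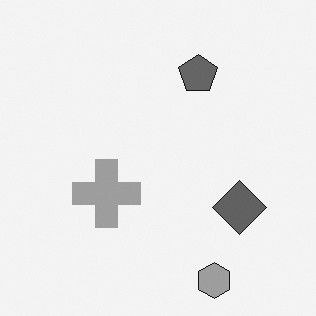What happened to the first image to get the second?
This is the original image converted to grayscale.

All color is removed — every shape is now a shade of grey.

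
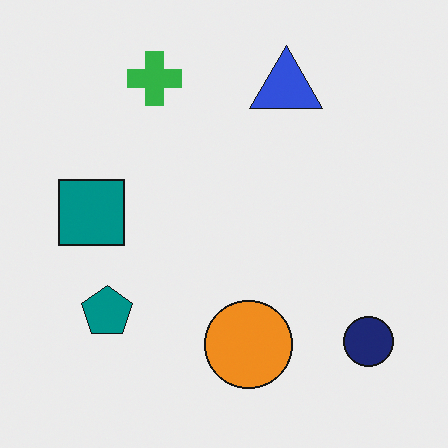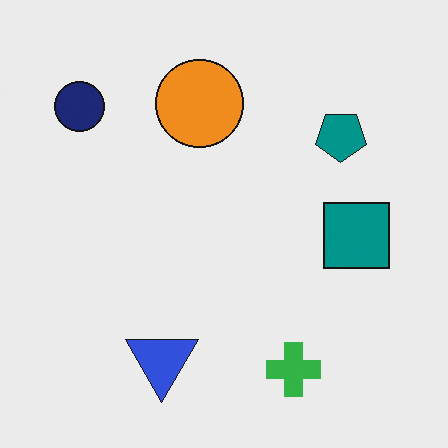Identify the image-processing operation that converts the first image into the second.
This is the original image rotated 180°.

The navy circle sits in the bottom-right of the first image and the top-left of the second — consistent with a whole-image 180° rotation.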